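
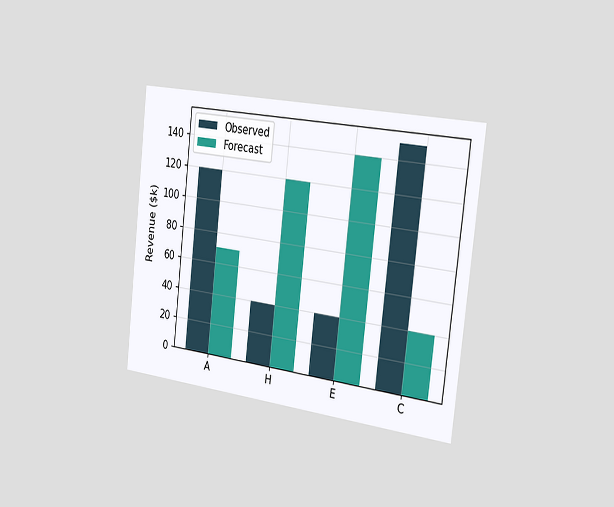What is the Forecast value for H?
The chart is tilted about 6° clockwise and viewed slightly from the right. The Forecast bar at H reaches $120k on the y-axis.

$120k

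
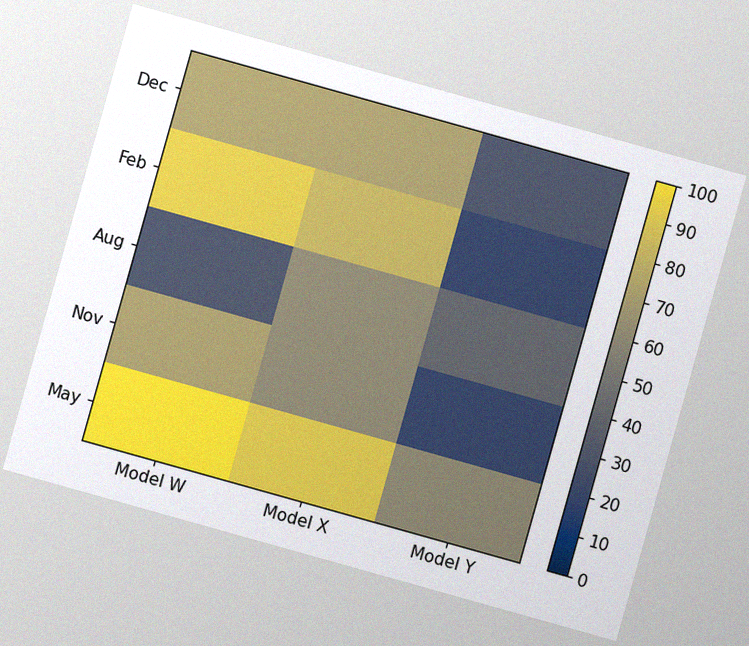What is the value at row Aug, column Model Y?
The chart is tilted about 16° clockwise, with some photo noise. Matching cell (Aug, Model Y) against the colorbar gives 40.

40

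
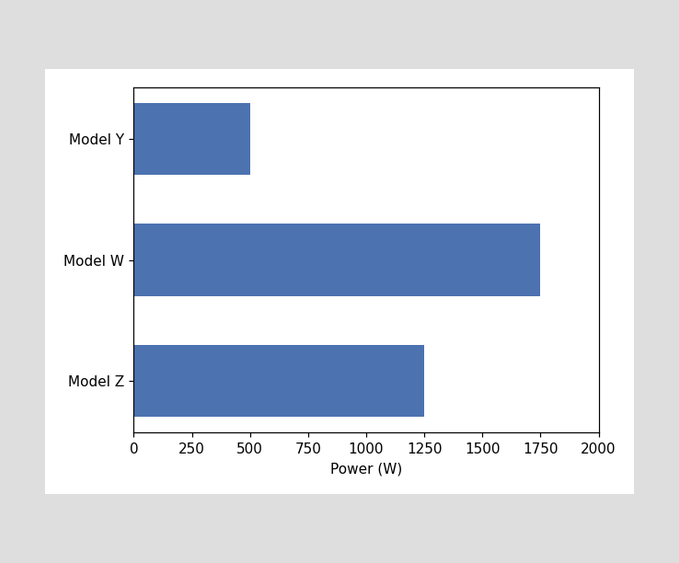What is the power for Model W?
Reading along the chart's x-axis, the Model W bar reaches 1750W.

1750W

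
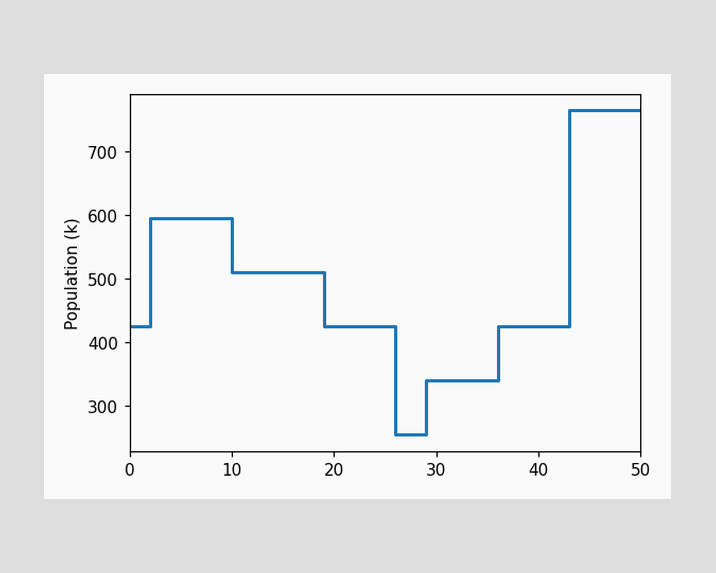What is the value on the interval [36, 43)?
On [36, 43) the step sits at 425k.

425k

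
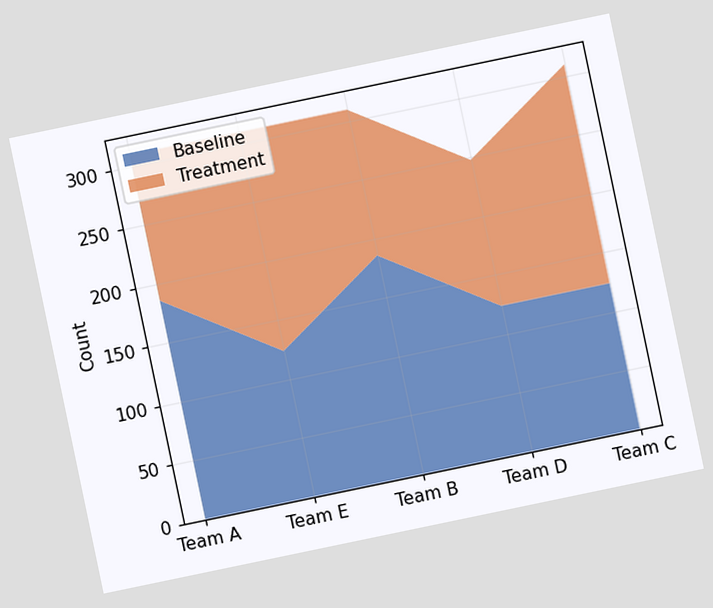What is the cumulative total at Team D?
248

The chart is tilted about 12° counter-clockwise. The stacked total at Team D reaches 248.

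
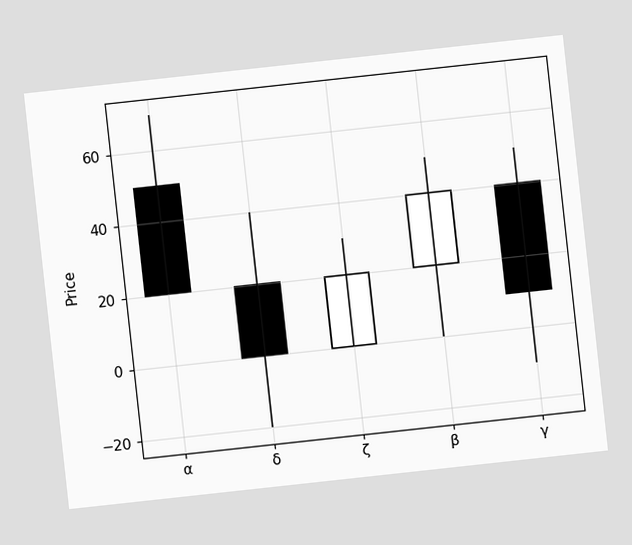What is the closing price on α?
The chart is tilted about 6° counter-clockwise. The α candle closes at 20.

20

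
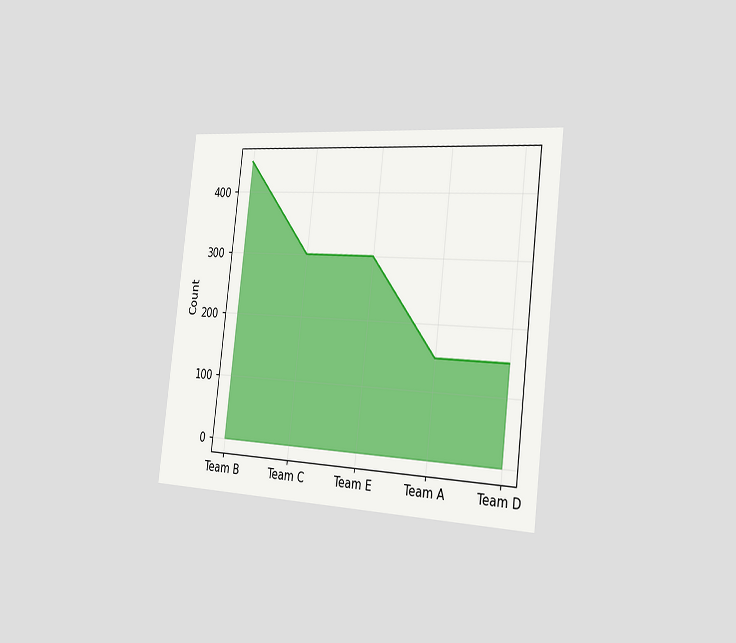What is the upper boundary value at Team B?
The chart is tilted about 7° clockwise and viewed slightly from the right. At Team B the upper boundary is at 450.

450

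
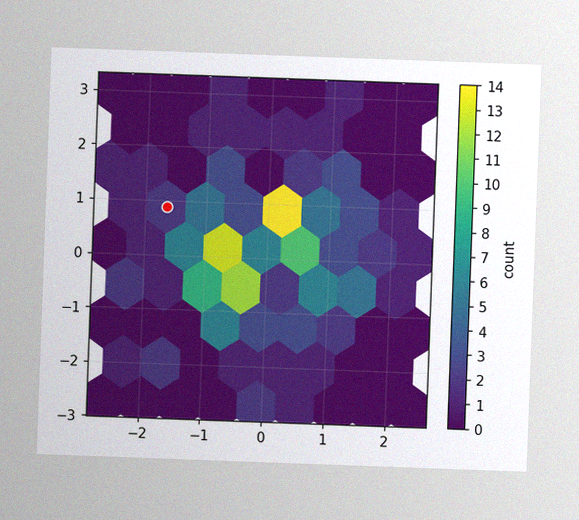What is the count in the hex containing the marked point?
The chart is tilted about 2° clockwise, with some photo noise. The marked hex reads 2 on the colorbar.

2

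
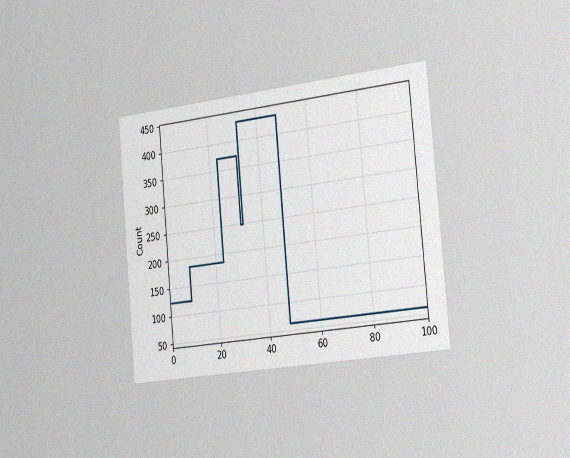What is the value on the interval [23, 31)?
372

The chart is tilted about 5° counter-clockwise and viewed slightly from the right, with some photo noise. On [23, 31) the step sits at 372.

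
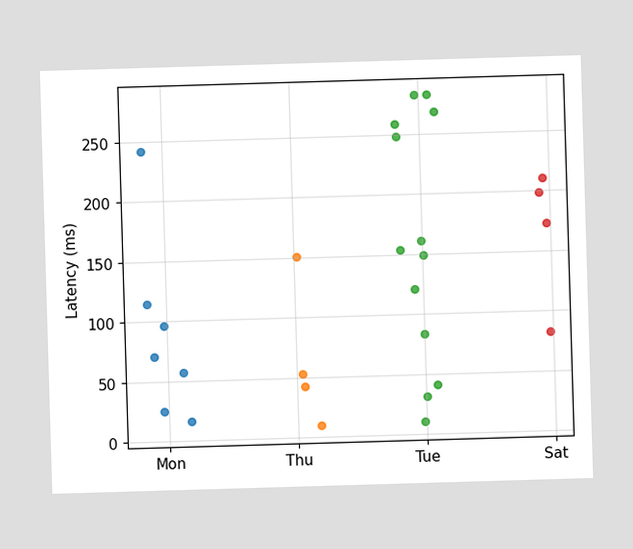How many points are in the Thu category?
Counting the markers in the Thu column gives 4.

4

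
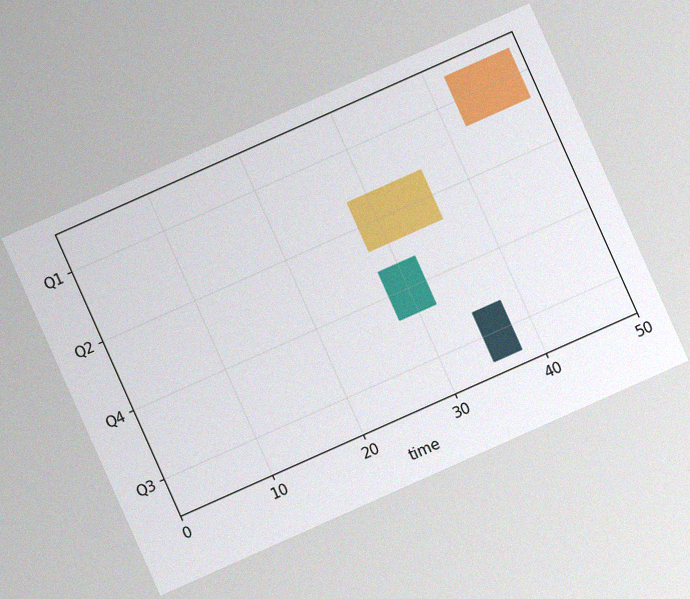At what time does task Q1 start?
42

The chart is tilted about 24° counter-clockwise, with some photo noise. The Q1 bar begins at t=42.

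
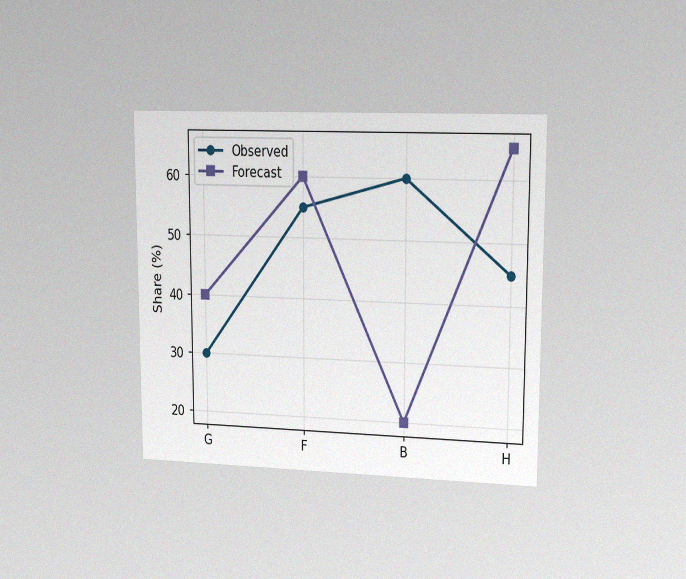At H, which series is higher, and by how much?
The chart is viewed slightly from the right, with some photo noise. At H, Forecast sits above the other line by 20%.

Forecast, by 20%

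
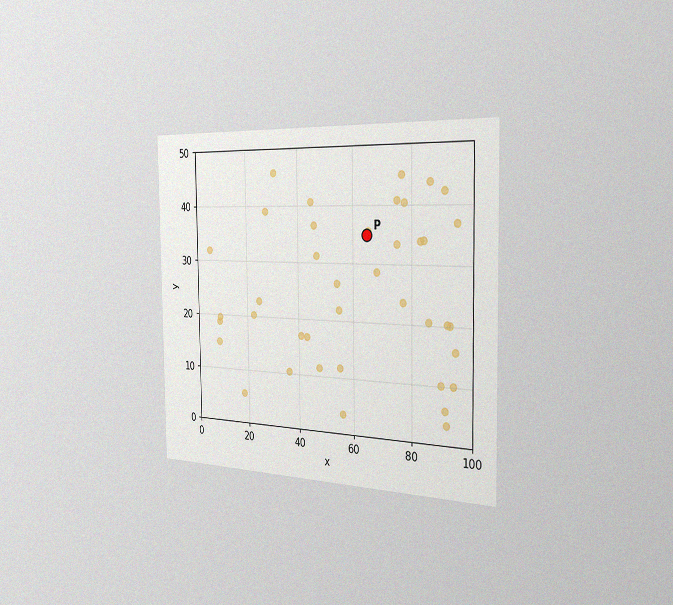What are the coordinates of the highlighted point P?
(65, 35)

The chart is viewed slightly from the right, with some photo noise. Following the gridlines from P to each axis, P sits at (65, 35).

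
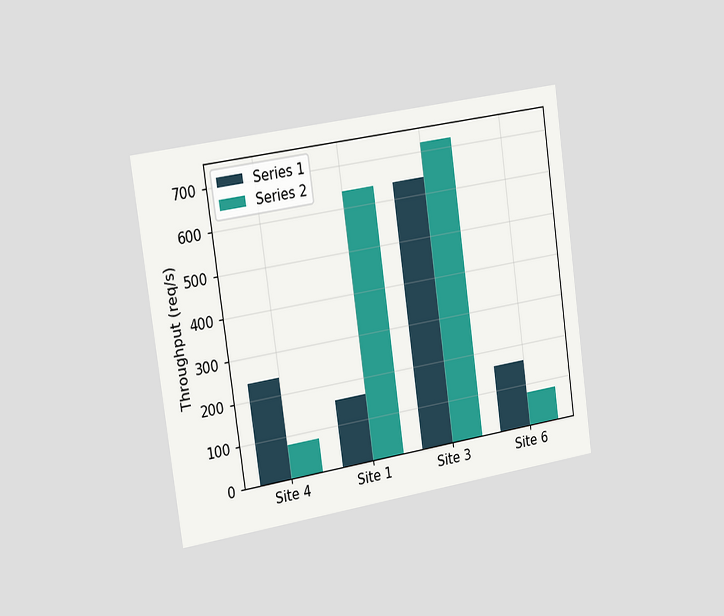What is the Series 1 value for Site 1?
160req/s

The chart is tilted about 8° counter-clockwise and viewed slightly from the left. The Series 1 bar at Site 1 reaches 160req/s on the y-axis.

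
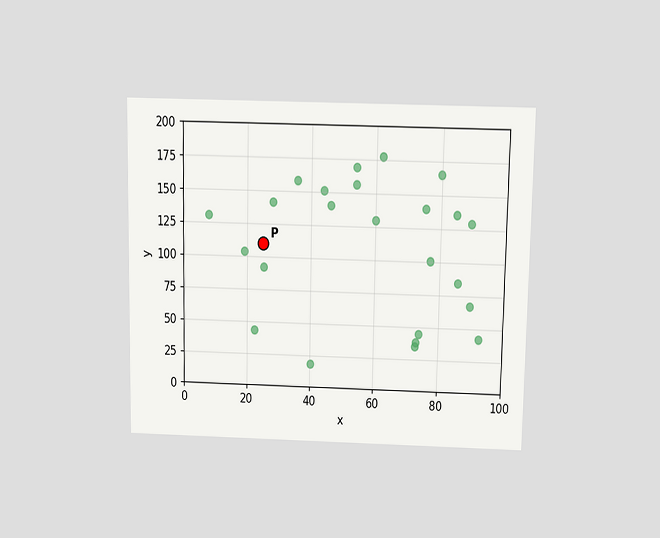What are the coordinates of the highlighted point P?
(25, 110)

The chart is viewed slightly from above. Following the gridlines from P to each axis, P sits at (25, 110).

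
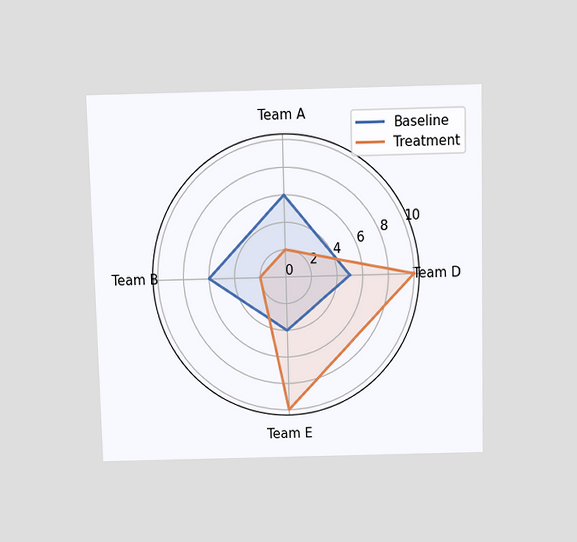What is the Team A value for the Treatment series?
The chart is viewed slightly from above. On the Team A axis, Treatment reaches 2.

2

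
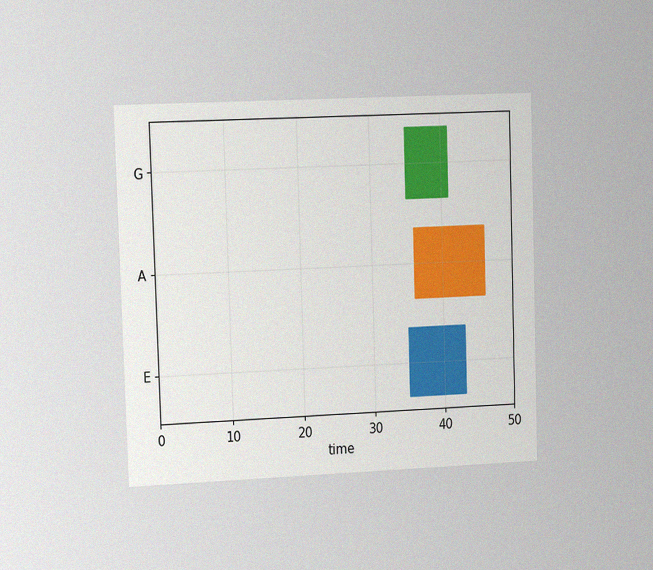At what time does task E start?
The chart is viewed slightly from the left, with some photo noise. The E bar begins at t=35.

35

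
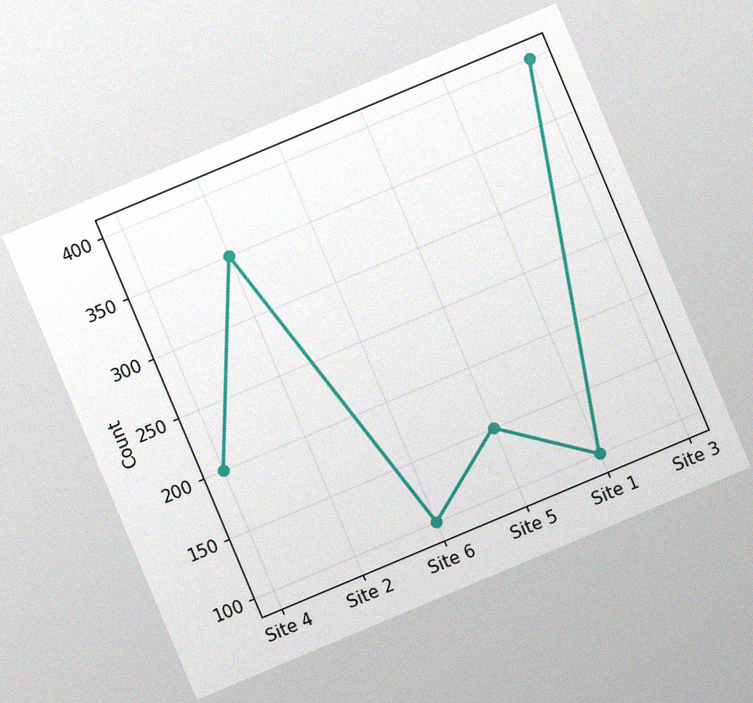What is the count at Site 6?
The chart is tilted about 23° counter-clockwise, with some photo noise. At Site 6, the line is at 100.

100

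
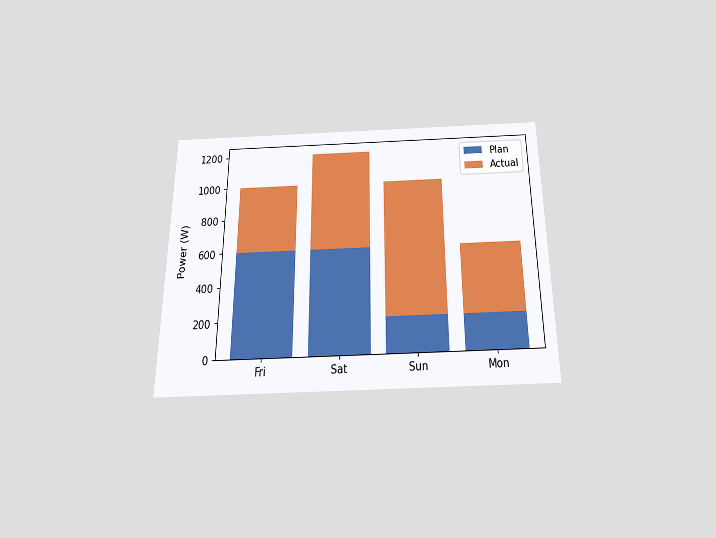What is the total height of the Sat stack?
1200W

The chart is viewed slightly from below. The Sat stack's top reaches 1200W on the y-axis.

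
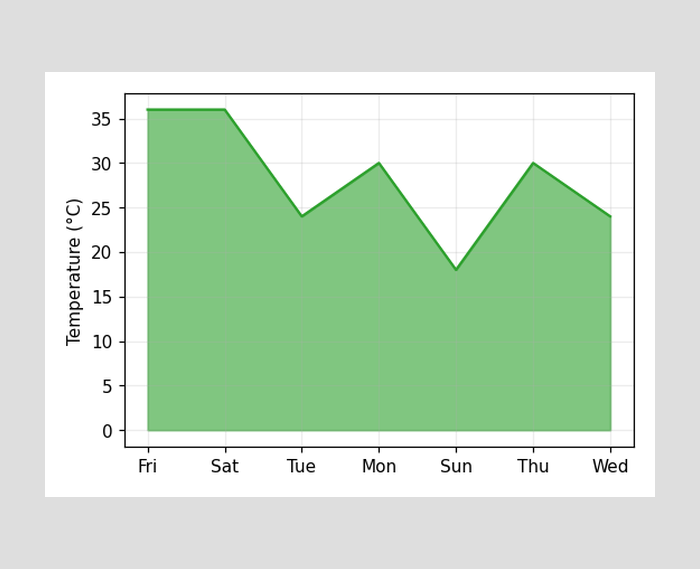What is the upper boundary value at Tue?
24°C

At Tue the upper boundary is at 24°C.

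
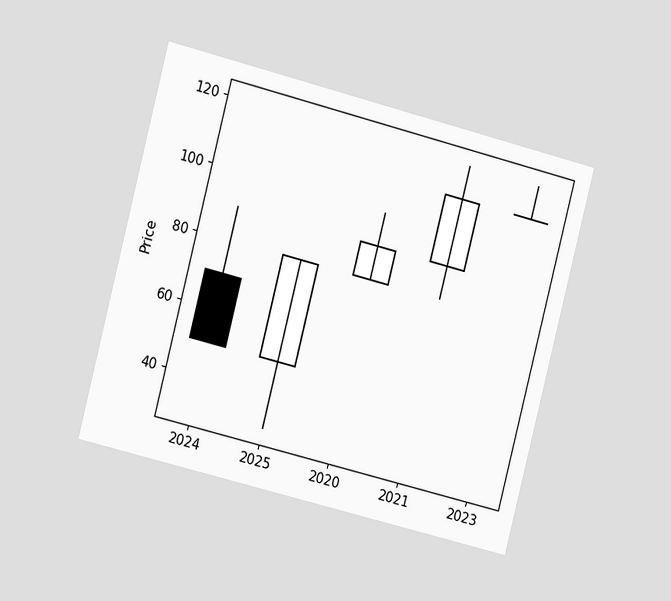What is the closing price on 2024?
The chart is tilted about 14° clockwise and viewed at a slight angle. The 2024 candle closes at 50.

50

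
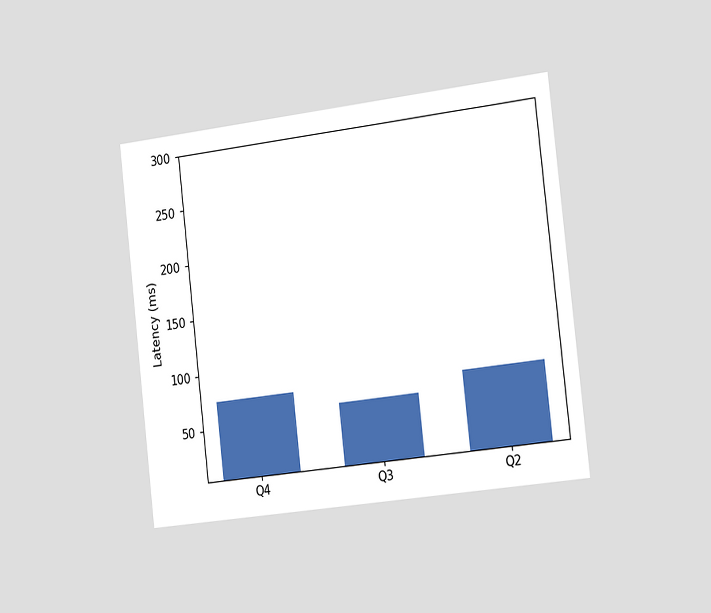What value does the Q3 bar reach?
60ms

The chart is tilted about 7° counter-clockwise and viewed slightly from the right. Reading along the chart's y-axis, the Q3 bar reaches 60ms.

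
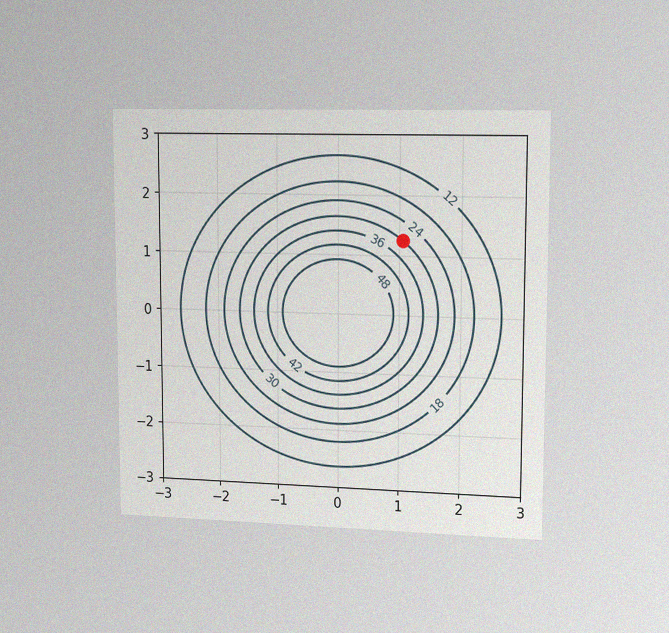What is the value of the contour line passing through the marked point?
30

The chart is viewed slightly from the right, with some photo noise. The marked point sits on the contour labelled 30.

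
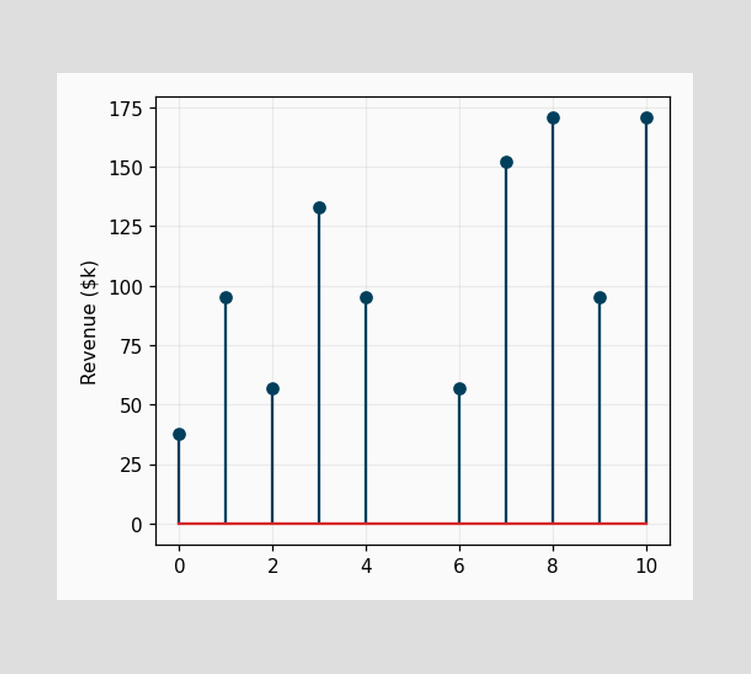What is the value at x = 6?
The stem at x=6 reaches $57k.

$57k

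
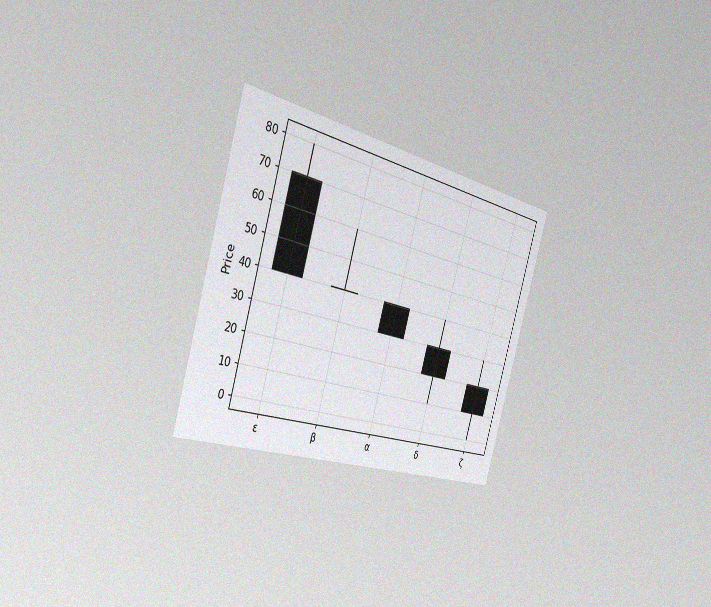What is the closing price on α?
30

The chart is tilted about 17° clockwise and viewed slightly from the left, with some photo noise. The α candle closes at 30.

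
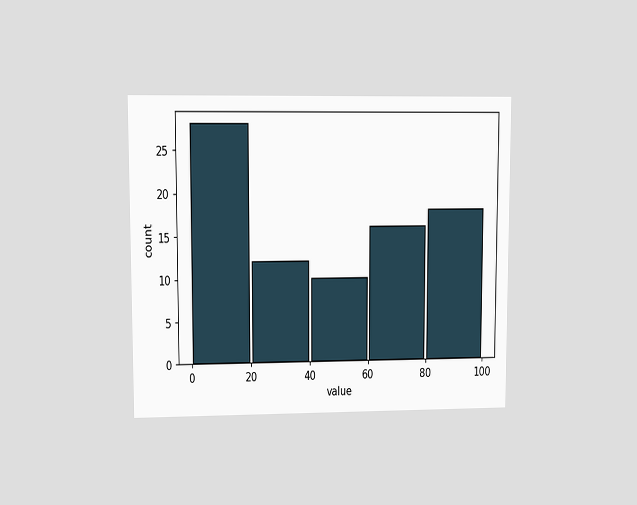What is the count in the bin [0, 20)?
28

The chart is viewed at a slight angle. The [0, 20) bin has height 28.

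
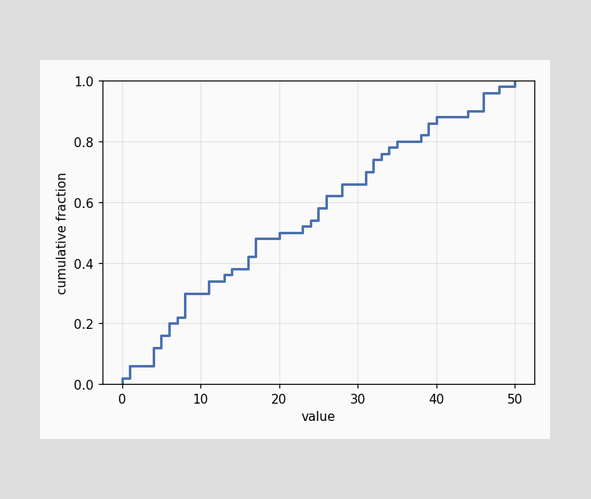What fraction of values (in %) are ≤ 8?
30%

At x=8 the ECDF step is at 30%.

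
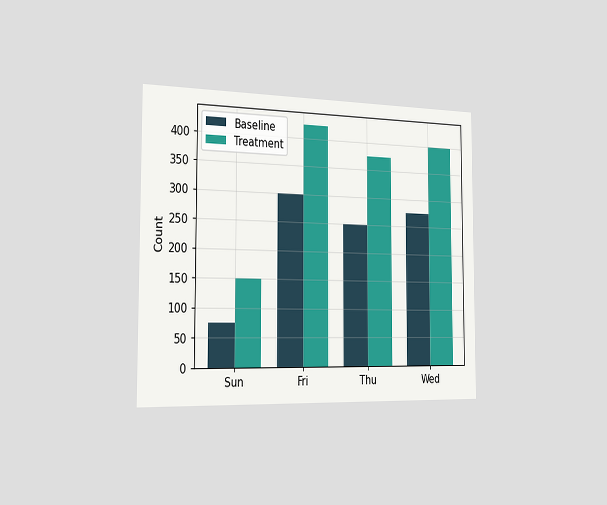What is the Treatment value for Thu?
375

The chart is viewed slightly from the left. The Treatment bar at Thu reaches 375 on the y-axis.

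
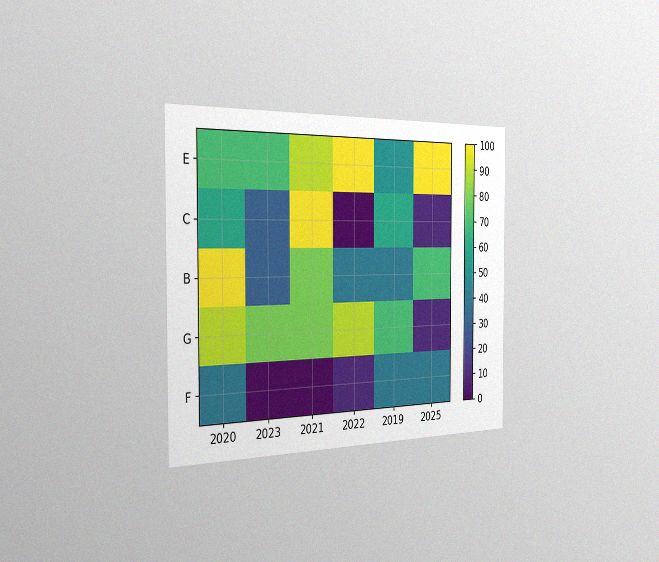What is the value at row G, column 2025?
The chart is viewed slightly from the left, with some photo noise. Matching cell (G, 2025) against the colorbar gives 10.

10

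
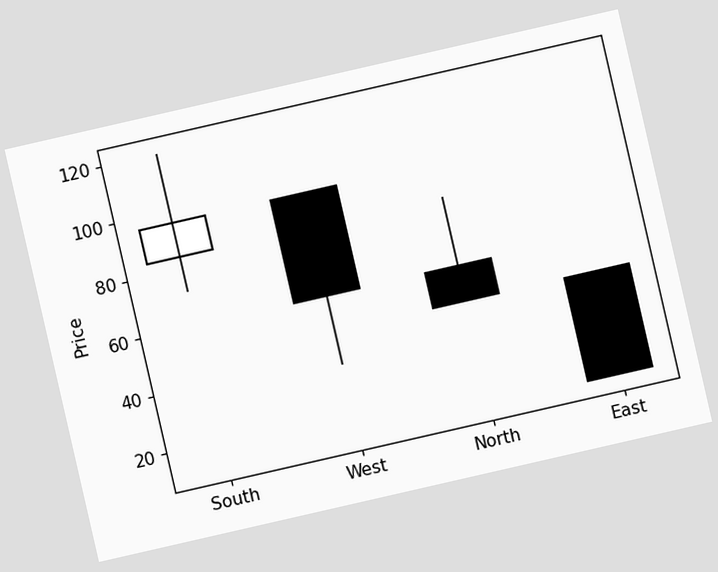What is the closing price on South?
96

The chart is tilted about 13° counter-clockwise. The South candle closes at 96.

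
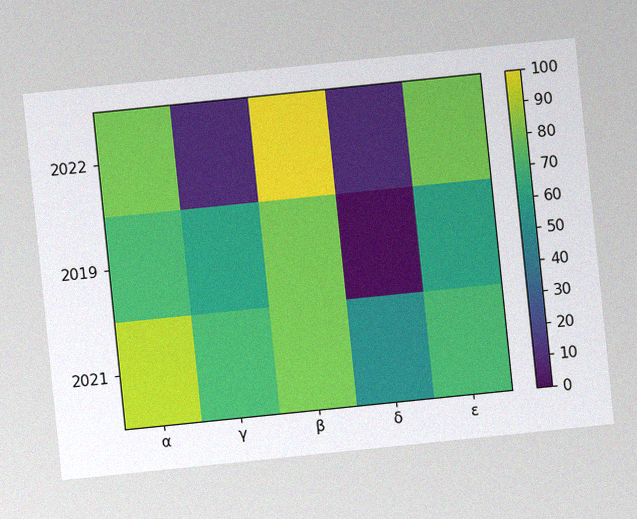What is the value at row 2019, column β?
The chart is tilted about 6° counter-clockwise, with some photo noise. Matching cell (2019, β) against the colorbar gives 80.

80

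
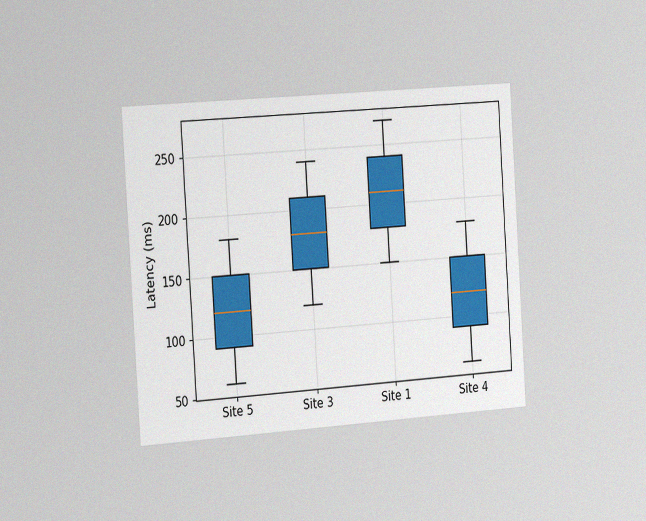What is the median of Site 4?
The chart is tilted about 4° counter-clockwise and viewed slightly from the left, with some photo noise. The median line in the Site 4 box sits at 120ms.

120ms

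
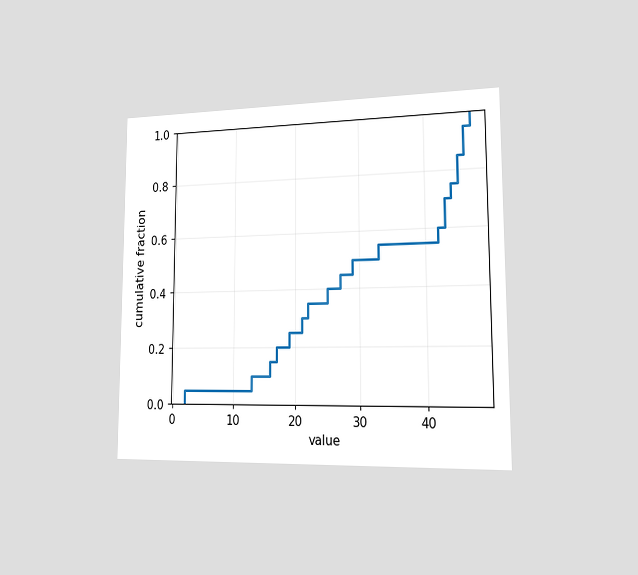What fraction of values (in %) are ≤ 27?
The chart is viewed slightly from the right. At x=27 the ECDF step is at 45%.

45%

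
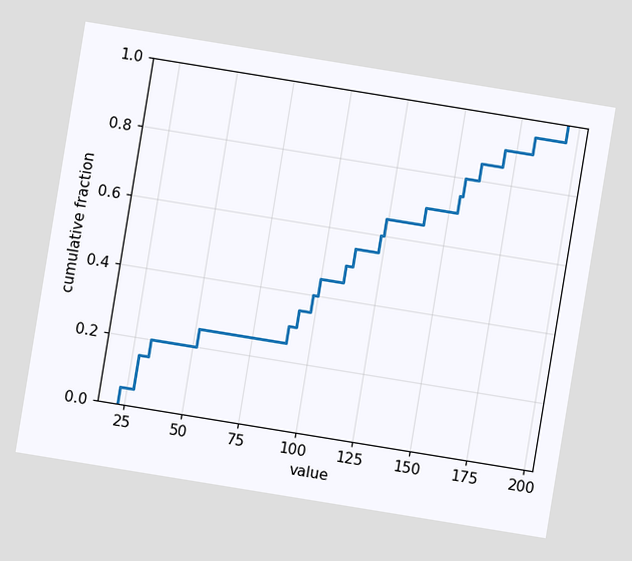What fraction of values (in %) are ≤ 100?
45%

The chart is tilted about 9° clockwise. At x=100 the ECDF step is at 45%.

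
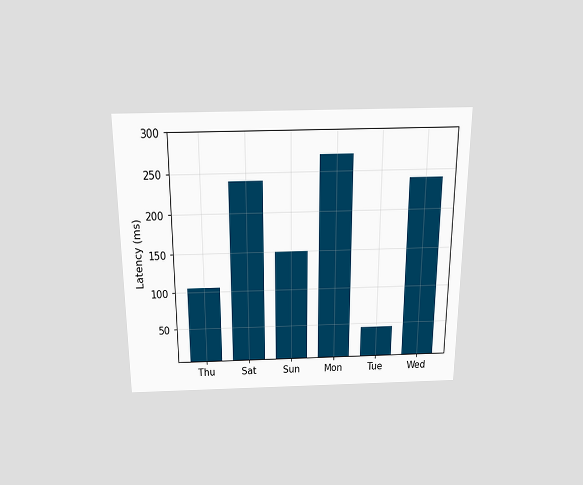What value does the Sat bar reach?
The chart is viewed slightly from above. Reading along the chart's y-axis, the Sat bar reaches 240ms.

240ms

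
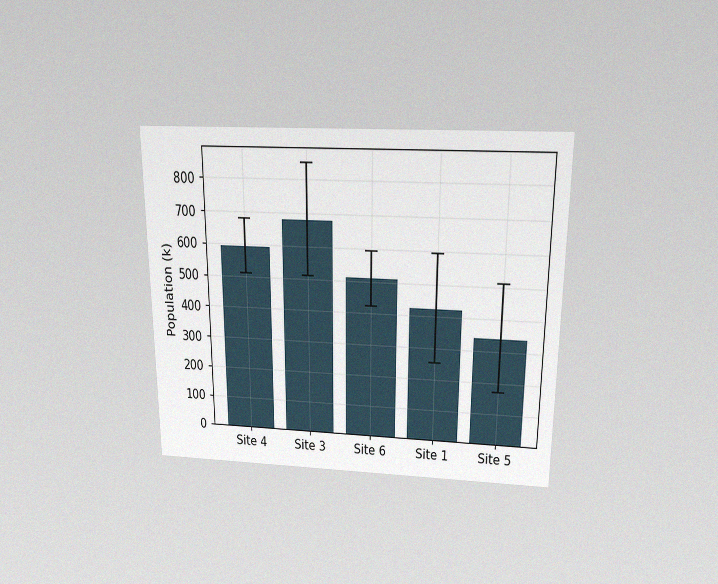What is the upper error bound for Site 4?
The chart is viewed slightly from above, with some photo noise. The Site 4 bar's upper whisker reaches 680k.

680k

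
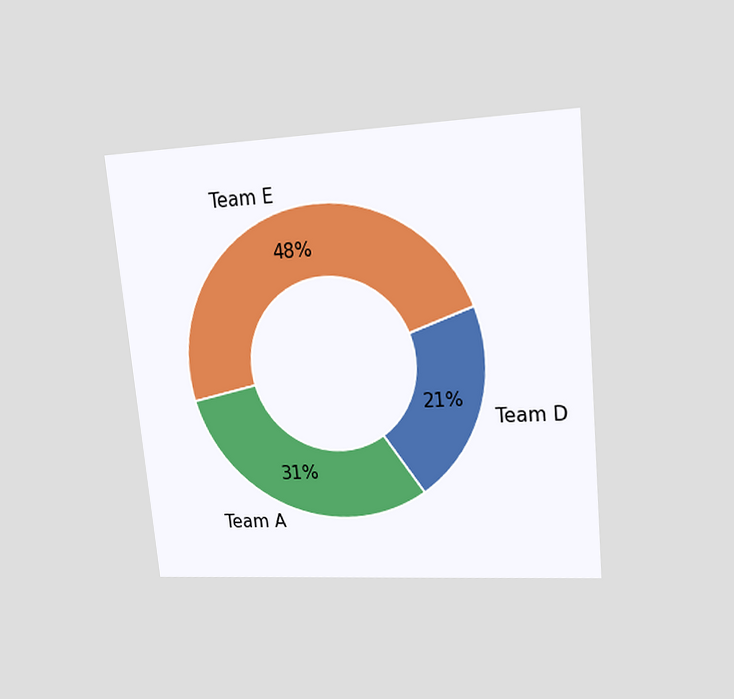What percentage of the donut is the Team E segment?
The chart is tilted about 5° counter-clockwise and viewed at a slight angle. The Team E segment takes up 48% of the ring.

48%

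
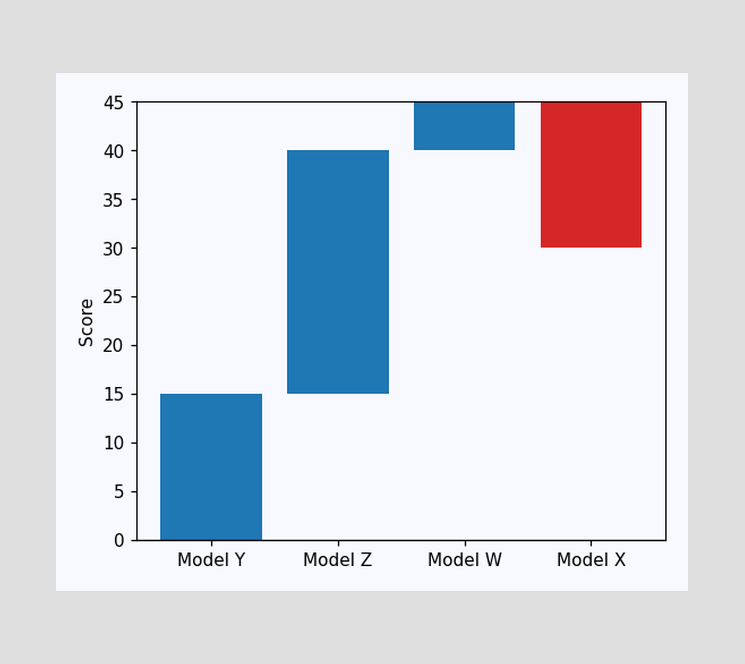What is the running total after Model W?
45

After Model W the running total reaches 45.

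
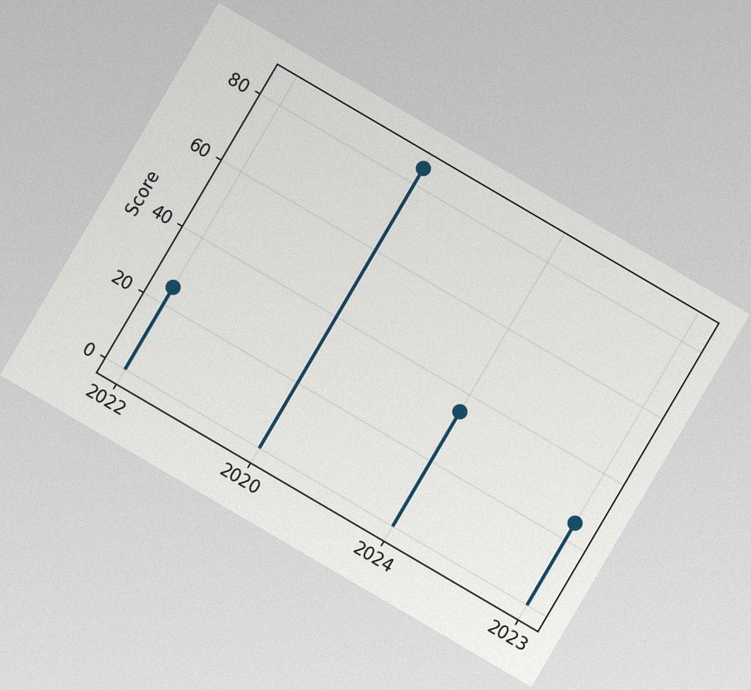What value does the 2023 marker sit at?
The chart is tilted about 30° clockwise, with some photo noise. The 2023 marker sits at 25.

25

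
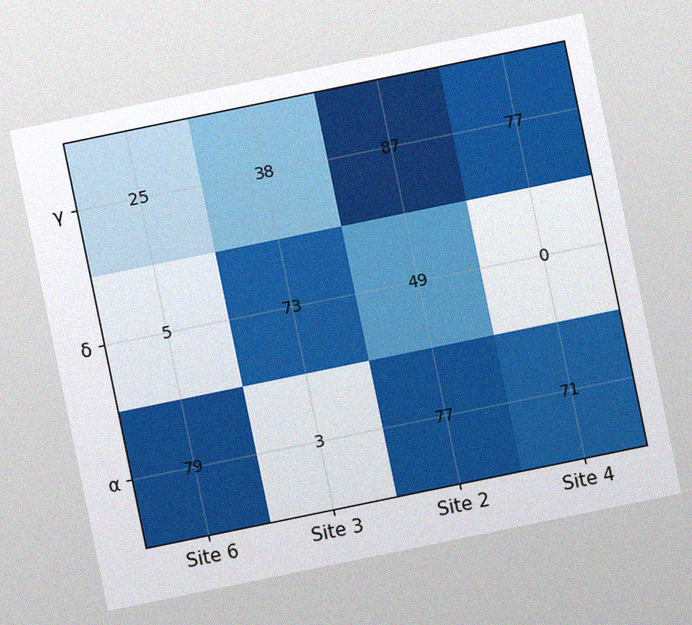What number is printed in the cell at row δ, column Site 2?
49

The chart is tilted about 12° counter-clockwise, with some photo noise. The (δ, Site 2) cell reads 49.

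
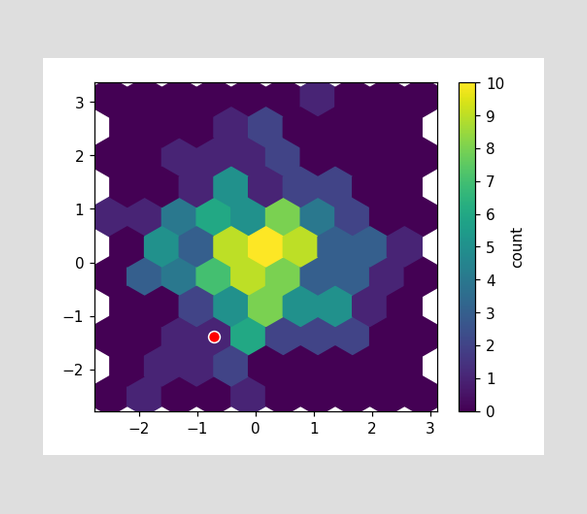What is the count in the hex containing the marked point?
1

The marked hex reads 1 on the colorbar.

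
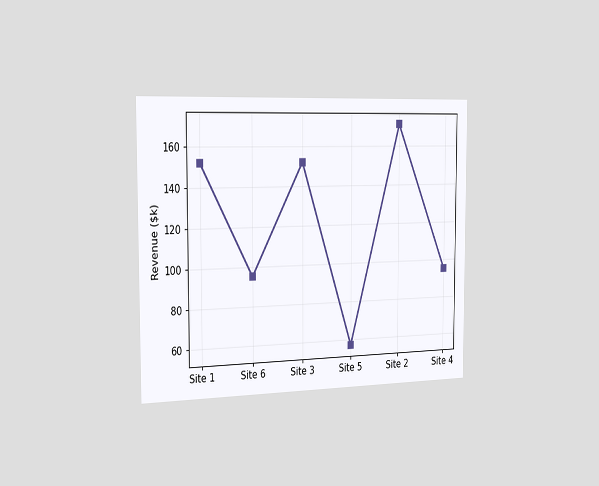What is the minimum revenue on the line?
$57k

The chart is viewed slightly from the left. The lowest point is at Site 5, and reading across to the y-axis gives $57k.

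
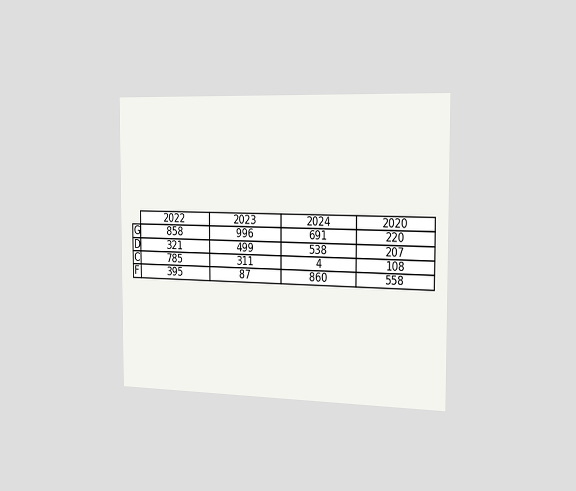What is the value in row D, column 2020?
The chart is viewed slightly from the right. The (D, 2020) cell reads 207.

207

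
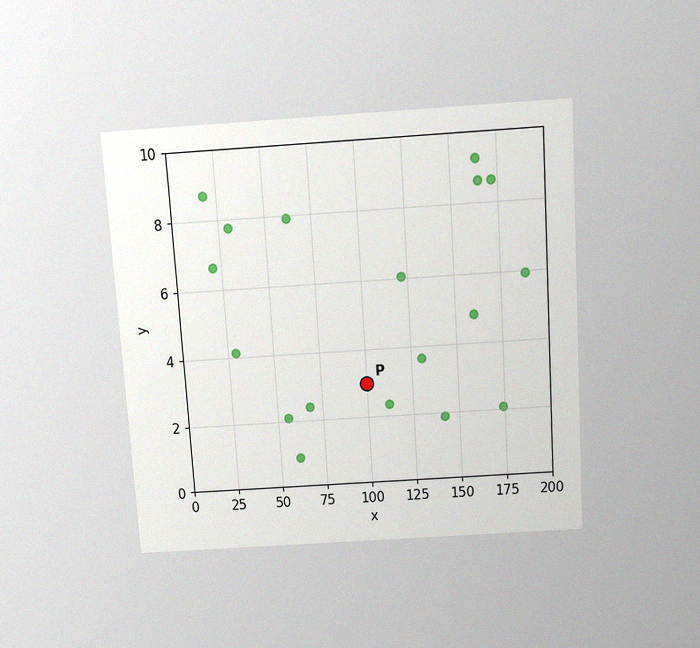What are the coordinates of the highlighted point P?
The chart is tilted about 4° counter-clockwise and viewed slightly from above, with some photo noise. Following the gridlines from P to each axis, P sits at (100, 3).

(100, 3)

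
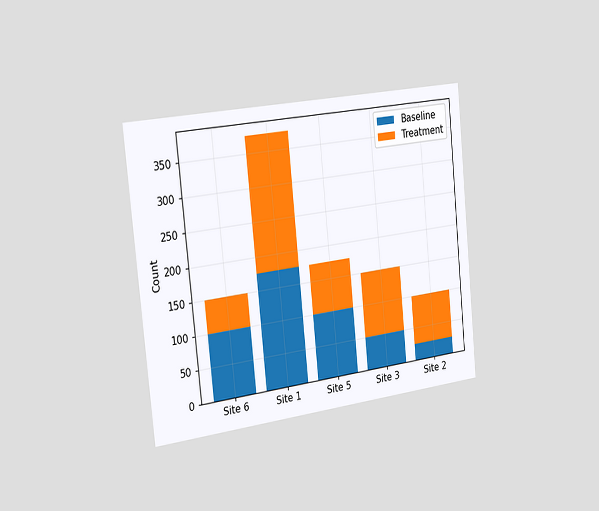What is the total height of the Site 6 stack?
150

The chart is tilted about 6° counter-clockwise and viewed slightly from the left. The Site 6 stack's top reaches 150 on the y-axis.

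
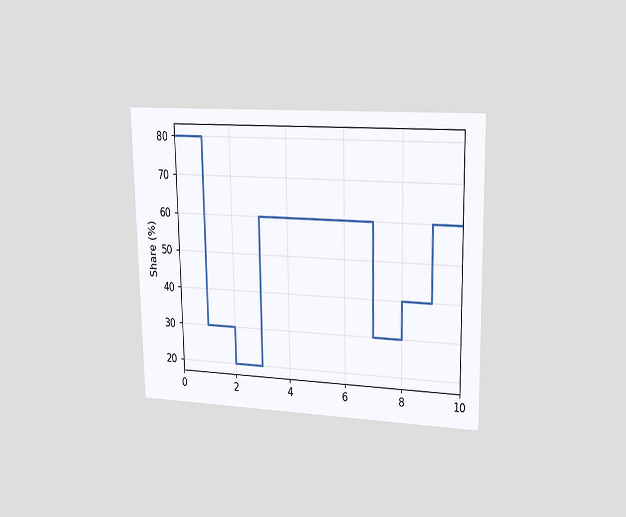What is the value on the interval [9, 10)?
The chart is viewed slightly from the right. On [9, 10) the step sits at 60%.

60%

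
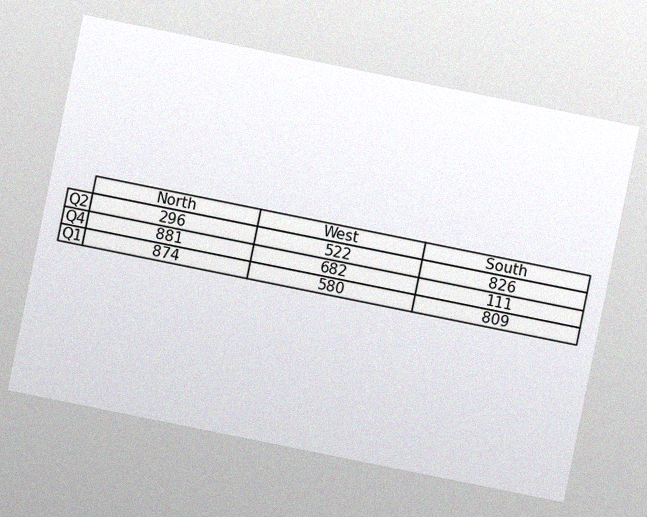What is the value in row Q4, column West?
682

The chart is tilted about 11° clockwise, with some photo noise. The (Q4, West) cell reads 682.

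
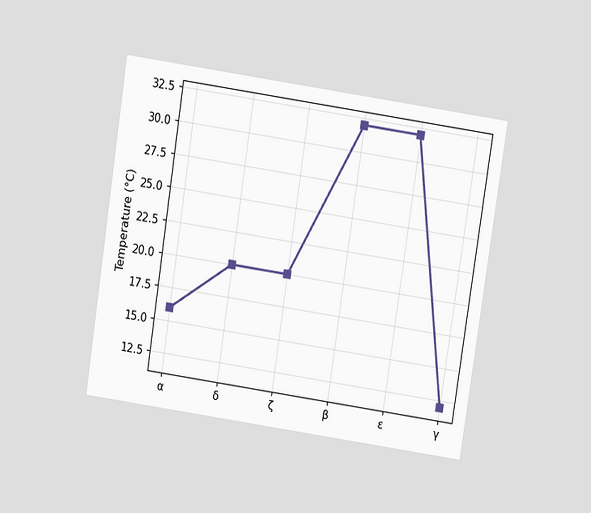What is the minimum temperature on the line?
The chart is tilted about 9° clockwise and viewed at a slight angle. The lowest point is at γ, and reading across to the y-axis gives 12°C.

12°C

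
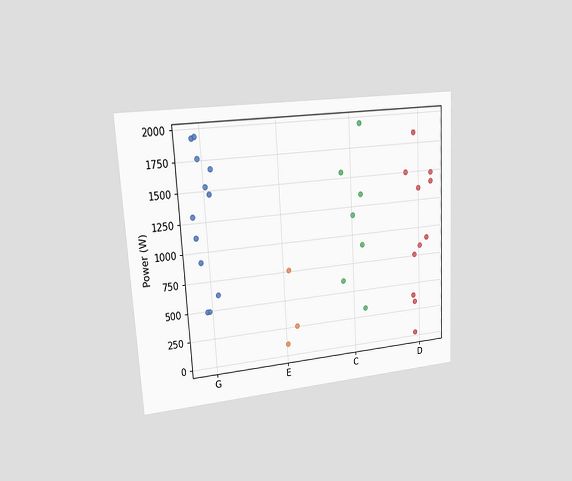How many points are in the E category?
The chart is tilted about 3° counter-clockwise and viewed at a slight angle. Counting the markers in the E column gives 3.

3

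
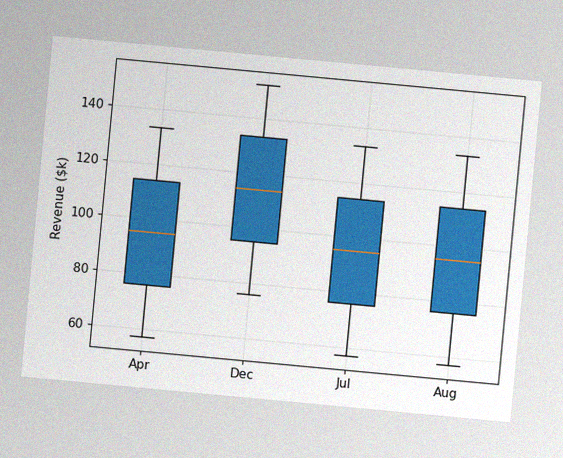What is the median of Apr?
$95k

The chart is tilted about 5° clockwise, with some photo noise. The median line in the Apr box sits at $95k.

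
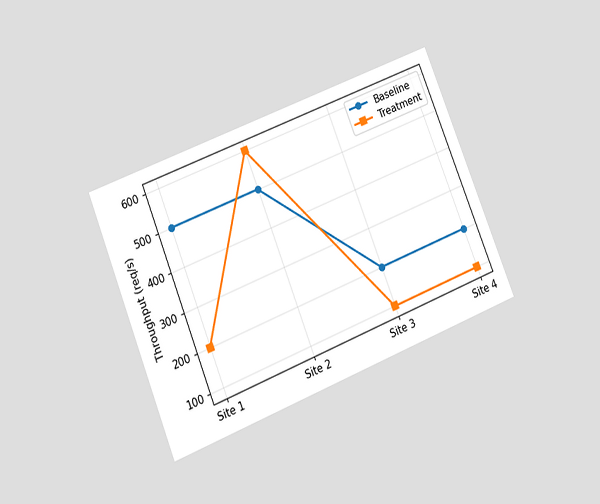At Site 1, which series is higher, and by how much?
Baseline, by 300req/s

The chart is tilted about 22° counter-clockwise and viewed at a slight angle. At Site 1, Baseline sits above the other line by 300req/s.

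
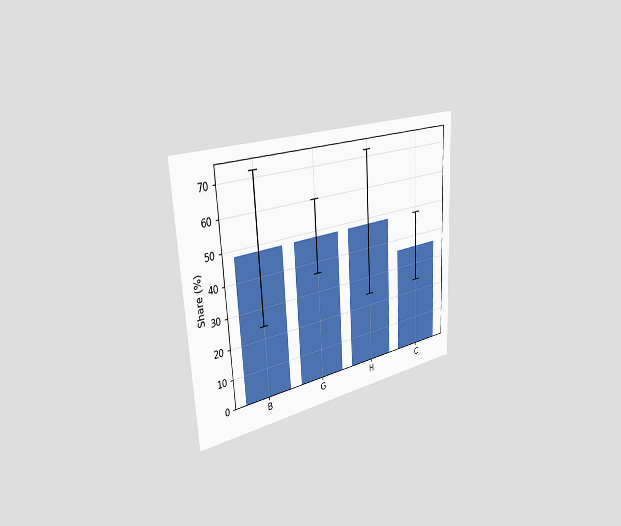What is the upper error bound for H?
The chart is tilted about 3° counter-clockwise and viewed slightly from the left. The H bar's upper whisker reaches 72%.

72%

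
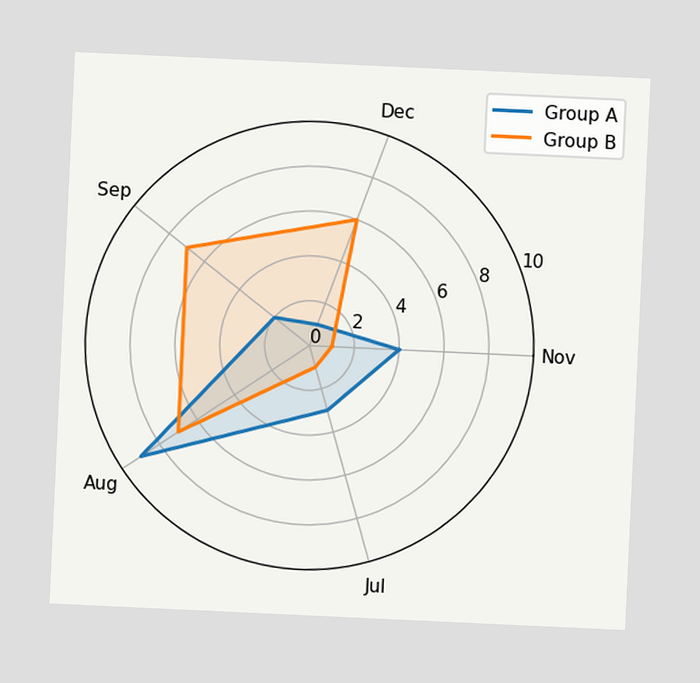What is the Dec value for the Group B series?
6

The chart is tilted about 3° clockwise. On the Dec axis, Group B reaches 6.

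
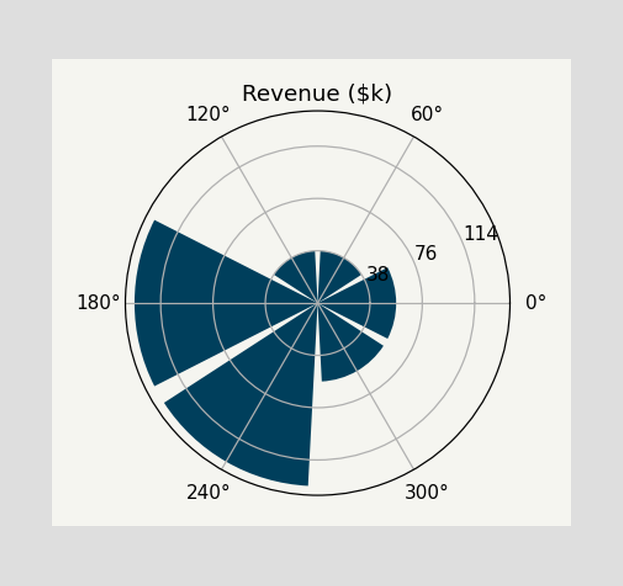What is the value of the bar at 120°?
The bar at 120° reaches $38k on the radial axis.

$38k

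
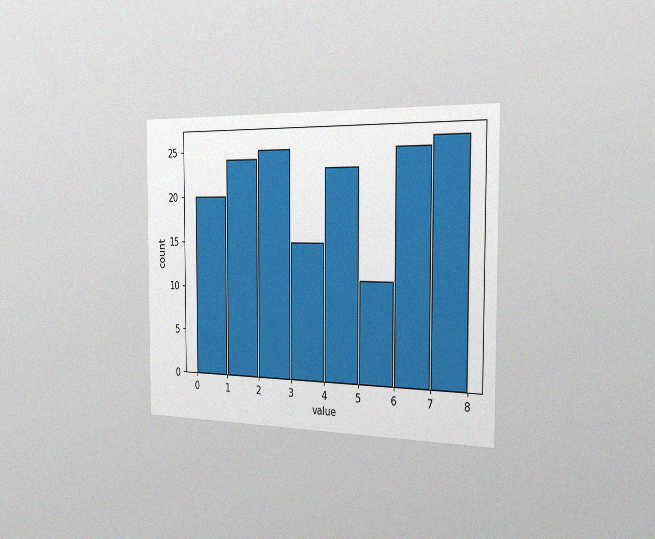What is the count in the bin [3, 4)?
The chart is viewed slightly from the right, with some photo noise. The [3, 4) bin has height 15.

15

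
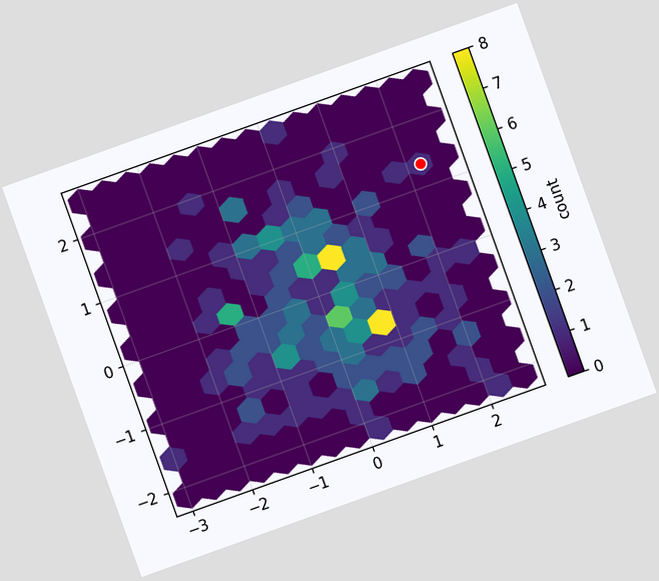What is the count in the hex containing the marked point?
1

The chart is tilted about 20° counter-clockwise. The marked hex reads 1 on the colorbar.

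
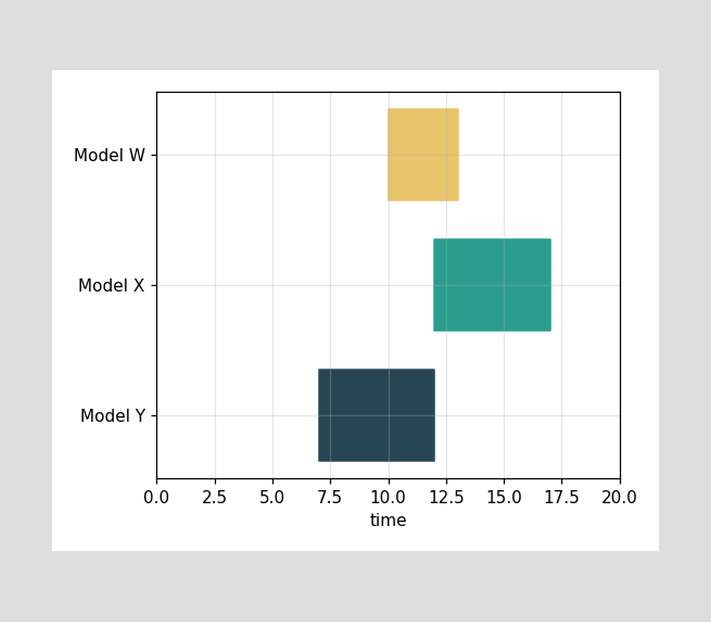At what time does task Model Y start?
7

The Model Y bar begins at t=7.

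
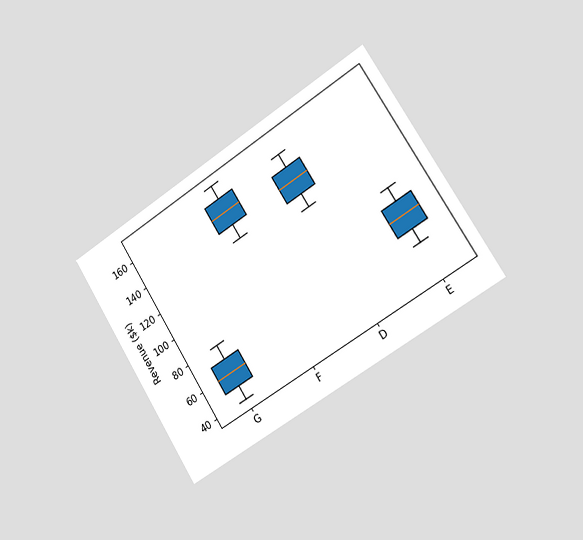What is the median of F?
$150k

The chart is tilted about 32° counter-clockwise and viewed slightly from the right. The median line in the F box sits at $150k.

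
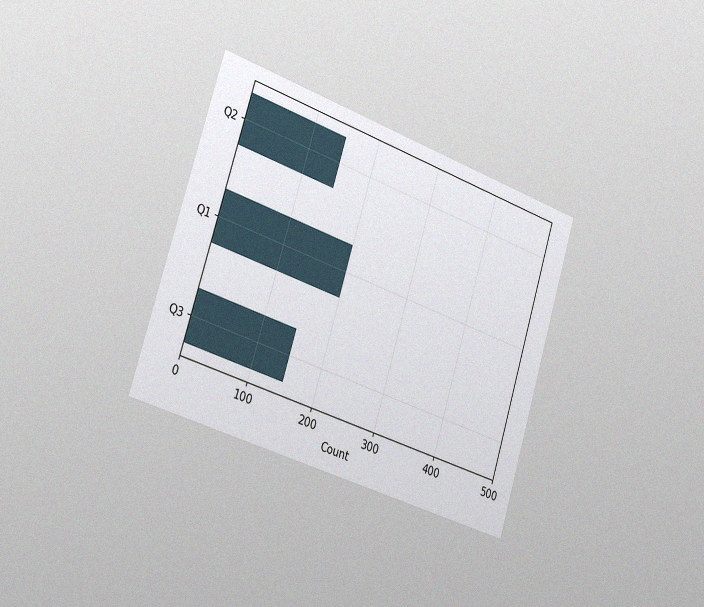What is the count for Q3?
150

The chart is tilted about 17° clockwise and viewed slightly from the left, with some photo noise. Reading along the chart's x-axis, the Q3 bar reaches 150.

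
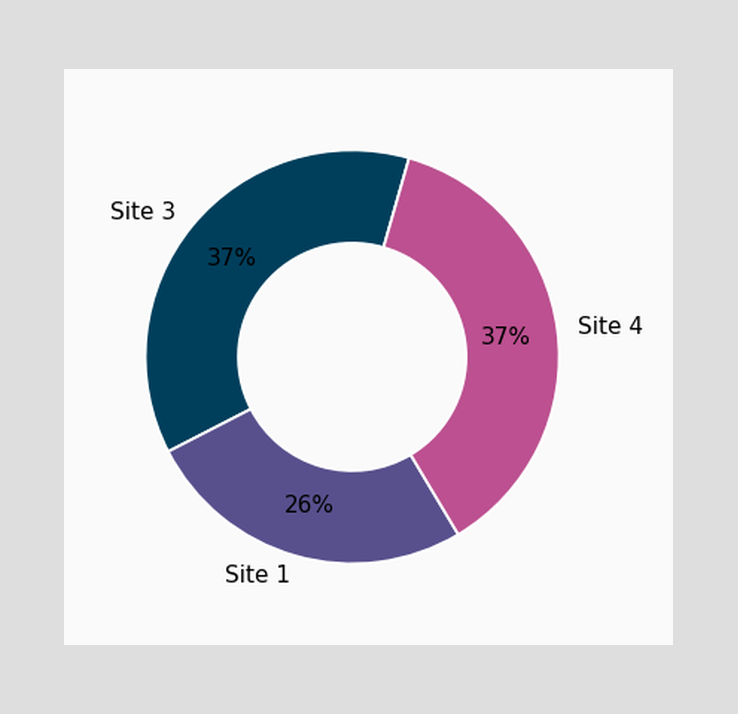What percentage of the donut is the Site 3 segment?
The Site 3 segment takes up 37% of the ring.

37%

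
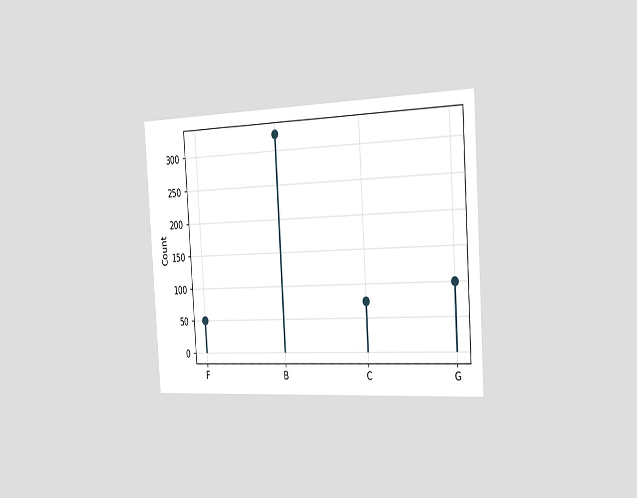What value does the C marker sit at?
75

The chart is tilted about 4° counter-clockwise and viewed slightly from the right. The C marker sits at 75.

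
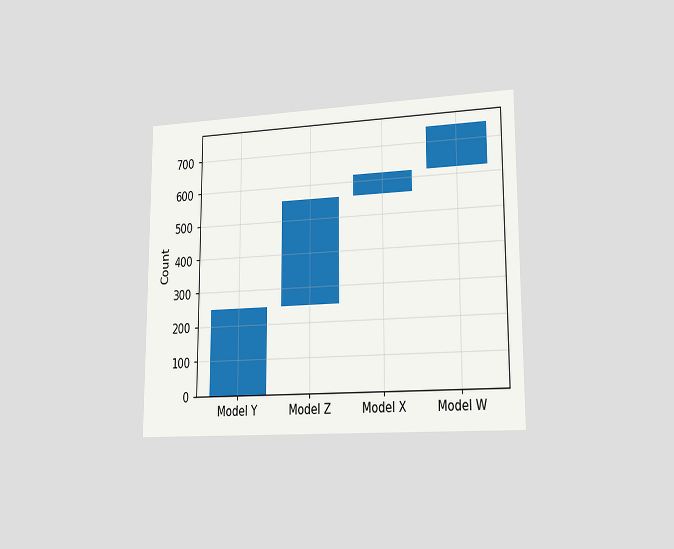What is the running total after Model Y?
The chart is viewed slightly from the right. After Model Y the running total reaches 248.

248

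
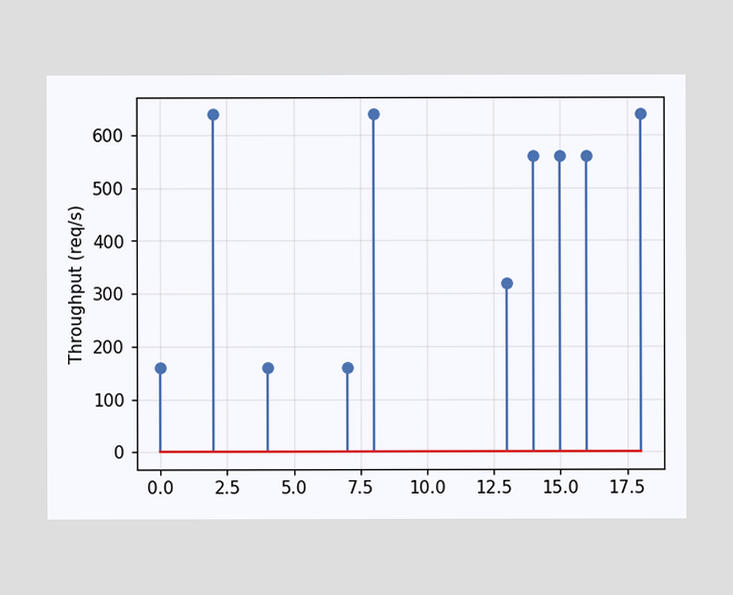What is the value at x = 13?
The stem at x=13 reaches 320req/s.

320req/s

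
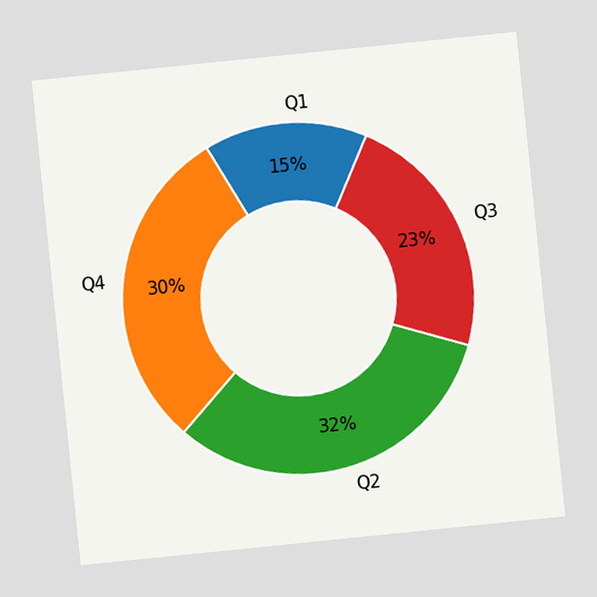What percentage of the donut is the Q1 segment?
The chart is tilted about 6° counter-clockwise. The Q1 segment takes up 15% of the ring.

15%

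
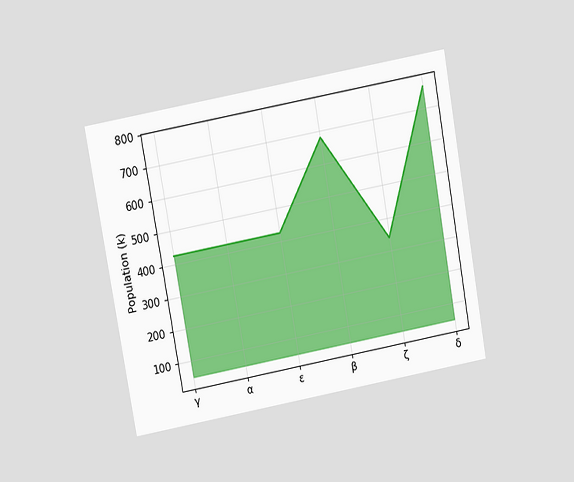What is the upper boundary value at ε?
425k

The chart is tilted about 10° counter-clockwise and viewed slightly from above. At ε the upper boundary is at 425k.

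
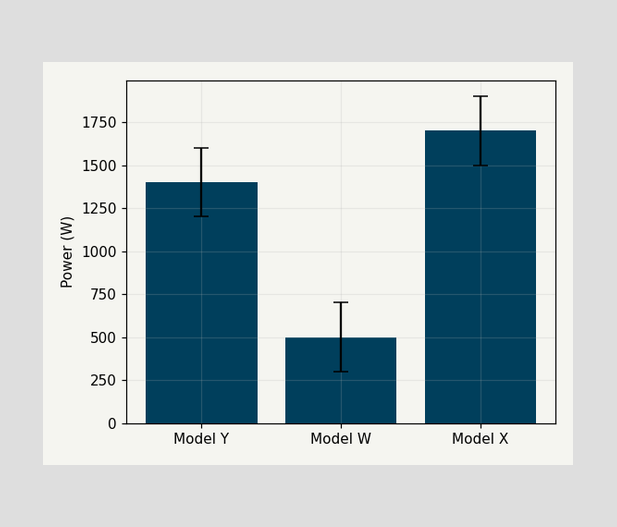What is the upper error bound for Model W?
700W

The Model W bar's upper whisker reaches 700W.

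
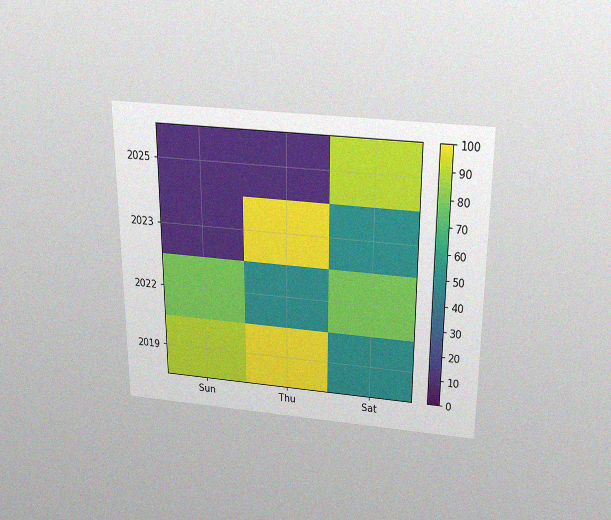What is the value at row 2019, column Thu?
100

The chart is viewed slightly from above, with some photo noise. Matching cell (2019, Thu) against the colorbar gives 100.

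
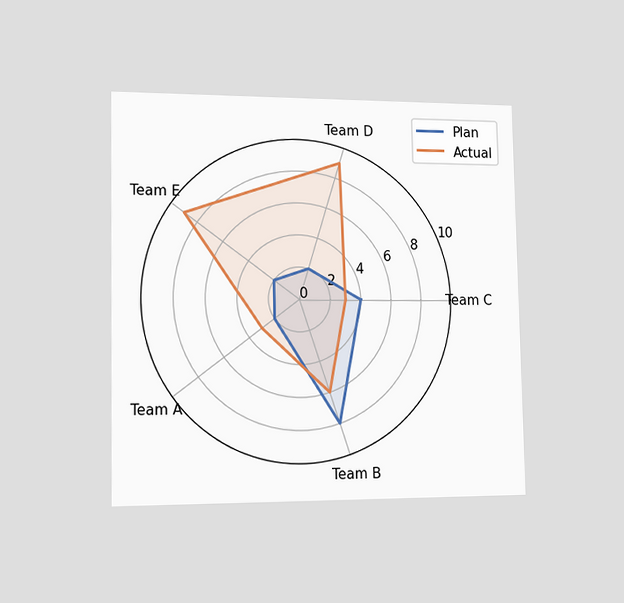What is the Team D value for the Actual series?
9

The chart is viewed slightly from the left. On the Team D axis, Actual reaches 9.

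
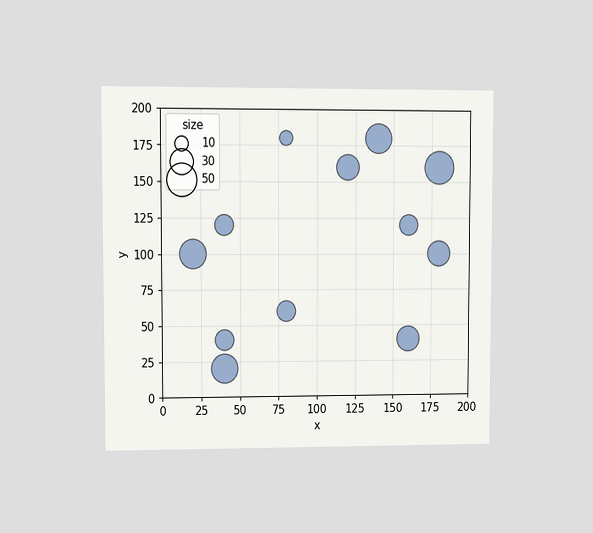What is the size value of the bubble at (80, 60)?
20

The chart is viewed at a slight angle. Matching the bubble at (80, 60) against the size legend gives 20.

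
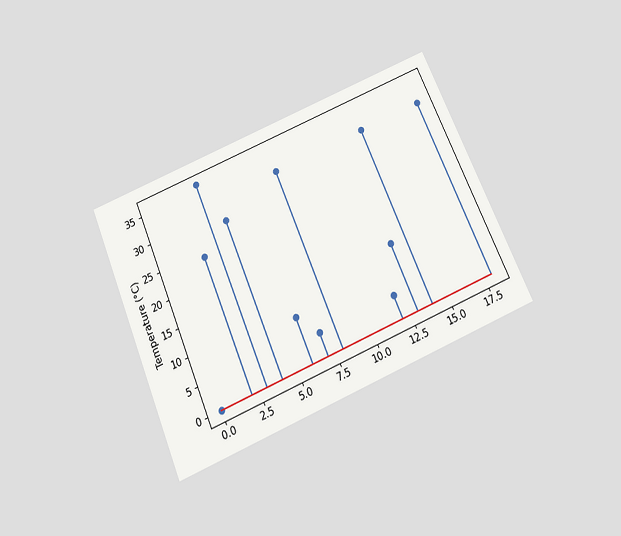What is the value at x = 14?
The chart is tilted about 23° counter-clockwise and viewed slightly from below. The stem at x=14 reaches 32°C.

32°C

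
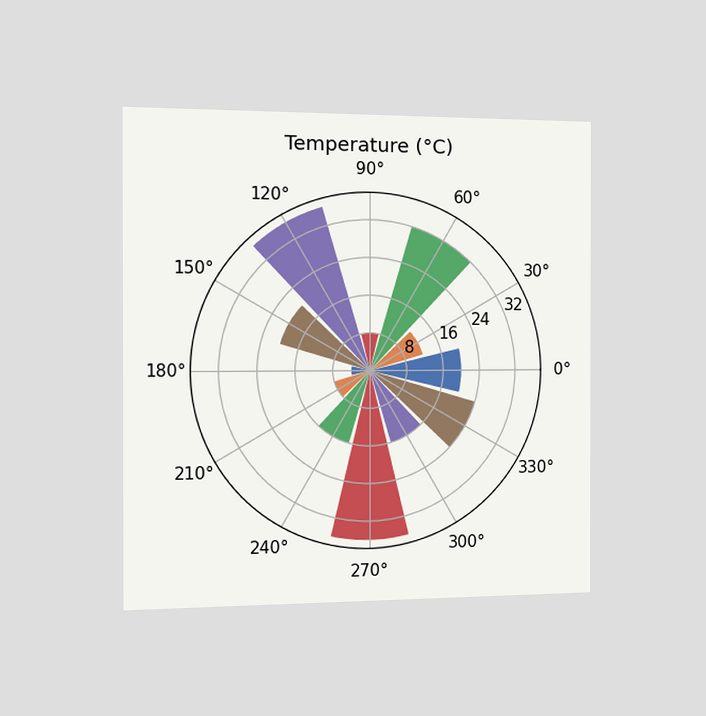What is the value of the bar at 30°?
12°C

The chart is viewed slightly from the left. The bar at 30° reaches 12°C on the radial axis.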